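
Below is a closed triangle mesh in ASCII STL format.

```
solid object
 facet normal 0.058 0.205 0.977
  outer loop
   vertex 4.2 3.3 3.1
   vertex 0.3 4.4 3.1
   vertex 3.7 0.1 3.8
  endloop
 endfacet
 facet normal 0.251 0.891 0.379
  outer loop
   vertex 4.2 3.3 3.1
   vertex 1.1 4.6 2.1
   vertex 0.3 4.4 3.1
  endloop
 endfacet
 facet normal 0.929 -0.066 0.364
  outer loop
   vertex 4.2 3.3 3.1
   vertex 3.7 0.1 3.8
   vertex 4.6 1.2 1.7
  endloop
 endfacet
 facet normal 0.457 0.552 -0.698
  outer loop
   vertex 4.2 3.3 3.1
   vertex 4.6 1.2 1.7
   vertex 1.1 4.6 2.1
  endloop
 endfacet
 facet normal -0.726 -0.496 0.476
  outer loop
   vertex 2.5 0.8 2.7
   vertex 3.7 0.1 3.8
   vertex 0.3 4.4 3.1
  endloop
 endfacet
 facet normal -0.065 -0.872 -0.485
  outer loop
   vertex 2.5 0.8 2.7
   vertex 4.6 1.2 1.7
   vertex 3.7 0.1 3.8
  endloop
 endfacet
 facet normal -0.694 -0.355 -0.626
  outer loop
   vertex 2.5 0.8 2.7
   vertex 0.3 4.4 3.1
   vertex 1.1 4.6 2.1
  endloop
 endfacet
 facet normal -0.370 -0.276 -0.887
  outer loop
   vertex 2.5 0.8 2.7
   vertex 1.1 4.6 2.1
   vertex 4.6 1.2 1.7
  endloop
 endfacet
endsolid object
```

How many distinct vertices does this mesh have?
6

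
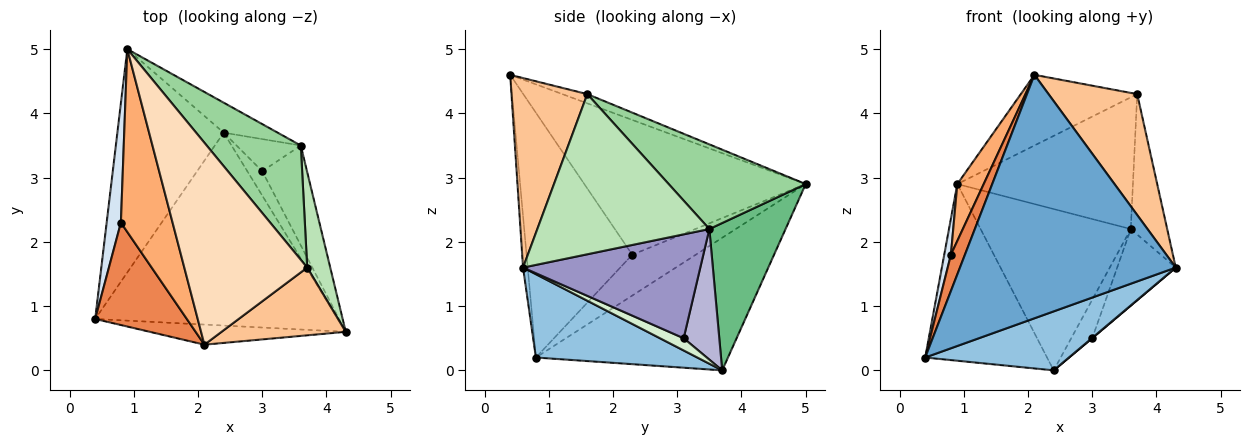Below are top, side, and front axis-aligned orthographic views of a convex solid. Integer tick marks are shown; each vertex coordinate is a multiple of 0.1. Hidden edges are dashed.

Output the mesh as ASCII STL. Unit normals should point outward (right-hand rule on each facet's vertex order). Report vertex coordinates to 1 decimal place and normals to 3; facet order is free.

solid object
 facet normal -0.022 -0.996 -0.082
  outer loop
   vertex 2.1 0.4 4.6
   vertex 0.4 0.8 0.2
   vertex 4.3 0.6 1.6
  endloop
 endfacet
 facet normal 0.312 -0.278 -0.909
  outer loop
   vertex 2.4 3.7 0.0
   vertex 4.3 0.6 1.6
   vertex 0.4 0.8 0.2
  endloop
 endfacet
 facet normal -0.699 0.444 -0.561
  outer loop
   vertex 2.4 3.7 0.0
   vertex 0.4 0.8 0.2
   vertex 0.9 5.0 2.9
  endloop
 endfacet
 facet normal -0.940 -0.099 0.327
  outer loop
   vertex 0.8 2.3 1.8
   vertex 0.9 5.0 2.9
   vertex 0.4 0.8 0.2
  endloop
 endfacet
 facet normal -0.929 -0.123 0.348
  outer loop
   vertex 0.8 2.3 1.8
   vertex 0.4 0.8 0.2
   vertex 2.1 0.4 4.6
  endloop
 endfacet
 facet normal -0.928 -0.111 0.356
  outer loop
   vertex 0.8 2.3 1.8
   vertex 2.1 0.4 4.6
   vertex 0.9 5.0 2.9
  endloop
 endfacet
 facet normal 0.598 -0.699 0.392
  outer loop
   vertex 3.7 1.6 4.3
   vertex 2.1 0.4 4.6
   vertex 4.3 0.6 1.6
  endloop
 endfacet
 facet normal -0.071 0.330 0.942
  outer loop
   vertex 3.7 1.6 4.3
   vertex 0.9 5.0 2.9
   vertex 2.1 0.4 4.6
  endloop
 endfacet
 facet normal 0.446 0.880 -0.163
  outer loop
   vertex 3.6 3.5 2.2
   vertex 2.4 3.7 0.0
   vertex 0.9 5.0 2.9
  endloop
 endfacet
 facet normal 0.508 0.651 0.565
  outer loop
   vertex 3.6 3.5 2.2
   vertex 0.9 5.0 2.9
   vertex 3.7 1.6 4.3
  endloop
 endfacet
 facet normal 0.969 0.205 0.139
  outer loop
   vertex 3.6 3.5 2.2
   vertex 3.7 1.6 4.3
   vertex 4.3 0.6 1.6
  endloop
 endfacet
 facet normal 0.634 -0.011 -0.773
  outer loop
   vertex 3.0 3.1 0.5
   vertex 4.3 0.6 1.6
   vertex 2.4 3.7 0.0
  endloop
 endfacet
 facet normal 0.879 0.290 -0.379
  outer loop
   vertex 3.0 3.1 0.5
   vertex 3.6 3.5 2.2
   vertex 4.3 0.6 1.6
  endloop
 endfacet
 facet normal 0.793 0.468 -0.390
  outer loop
   vertex 3.0 3.1 0.5
   vertex 2.4 3.7 0.0
   vertex 3.6 3.5 2.2
  endloop
 endfacet
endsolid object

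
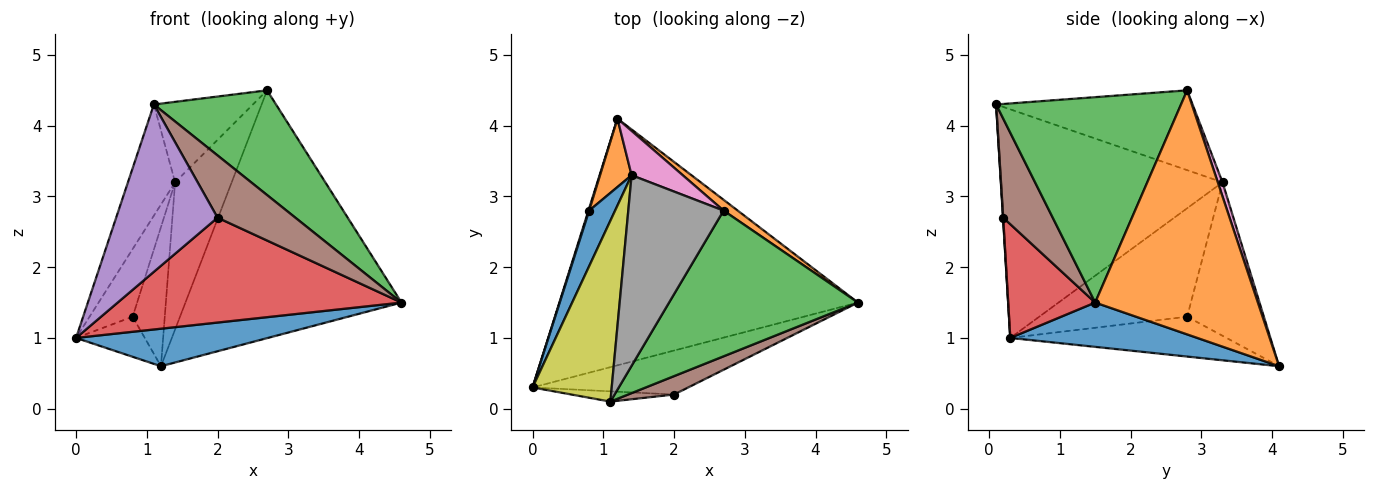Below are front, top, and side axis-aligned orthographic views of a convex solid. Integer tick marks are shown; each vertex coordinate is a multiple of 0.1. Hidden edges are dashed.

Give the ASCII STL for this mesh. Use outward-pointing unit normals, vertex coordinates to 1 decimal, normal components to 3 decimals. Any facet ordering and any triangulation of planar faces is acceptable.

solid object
 facet normal 0.145 -0.149 -0.978
  outer loop
   vertex 1.2 4.1 0.6
   vertex 4.6 1.5 1.5
   vertex 0.0 0.3 1.0
  endloop
 endfacet
 facet normal 0.601 0.798 0.035
  outer loop
   vertex 2.7 2.8 4.5
   vertex 4.6 1.5 1.5
   vertex 1.2 4.1 0.6
  endloop
 endfacet
 facet normal 0.662 -0.437 0.609
  outer loop
   vertex 1.1 0.1 4.3
   vertex 4.6 1.5 1.5
   vertex 2.7 2.8 4.5
  endloop
 endfacet
 facet normal 0.272 -0.887 -0.372
  outer loop
   vertex 2.0 0.2 2.7
   vertex 0.0 0.3 1.0
   vertex 4.6 1.5 1.5
  endloop
 endfacet
 facet normal 0.002 -0.998 -0.061
  outer loop
   vertex 2.0 0.2 2.7
   vertex 1.1 0.1 4.3
   vertex 0.0 0.3 1.0
  endloop
 endfacet
 facet normal 0.521 -0.819 0.242
  outer loop
   vertex 2.0 0.2 2.7
   vertex 4.6 1.5 1.5
   vertex 1.1 0.1 4.3
  endloop
 endfacet
 facet normal 0.080 0.954 0.288
  outer loop
   vertex 1.4 3.3 3.2
   vertex 2.7 2.8 4.5
   vertex 1.2 4.1 0.6
  endloop
 endfacet
 facet normal -0.611 0.308 0.729
  outer loop
   vertex 1.4 3.3 3.2
   vertex 1.1 0.1 4.3
   vertex 2.7 2.8 4.5
  endloop
 endfacet
 facet normal -0.926 0.197 0.321
  outer loop
   vertex 1.4 3.3 3.2
   vertex 0.0 0.3 1.0
   vertex 1.1 0.1 4.3
  endloop
 endfacet
 facet normal -0.953 0.303 0.018
  outer loop
   vertex 0.8 2.8 1.3
   vertex 1.2 4.1 0.6
   vertex 0.0 0.3 1.0
  endloop
 endfacet
 facet normal -0.936 0.273 0.224
  outer loop
   vertex 0.8 2.8 1.3
   vertex 0.0 0.3 1.0
   vertex 1.4 3.3 3.2
  endloop
 endfacet
 facet normal -0.906 0.379 0.186
  outer loop
   vertex 0.8 2.8 1.3
   vertex 1.4 3.3 3.2
   vertex 1.2 4.1 0.6
  endloop
 endfacet
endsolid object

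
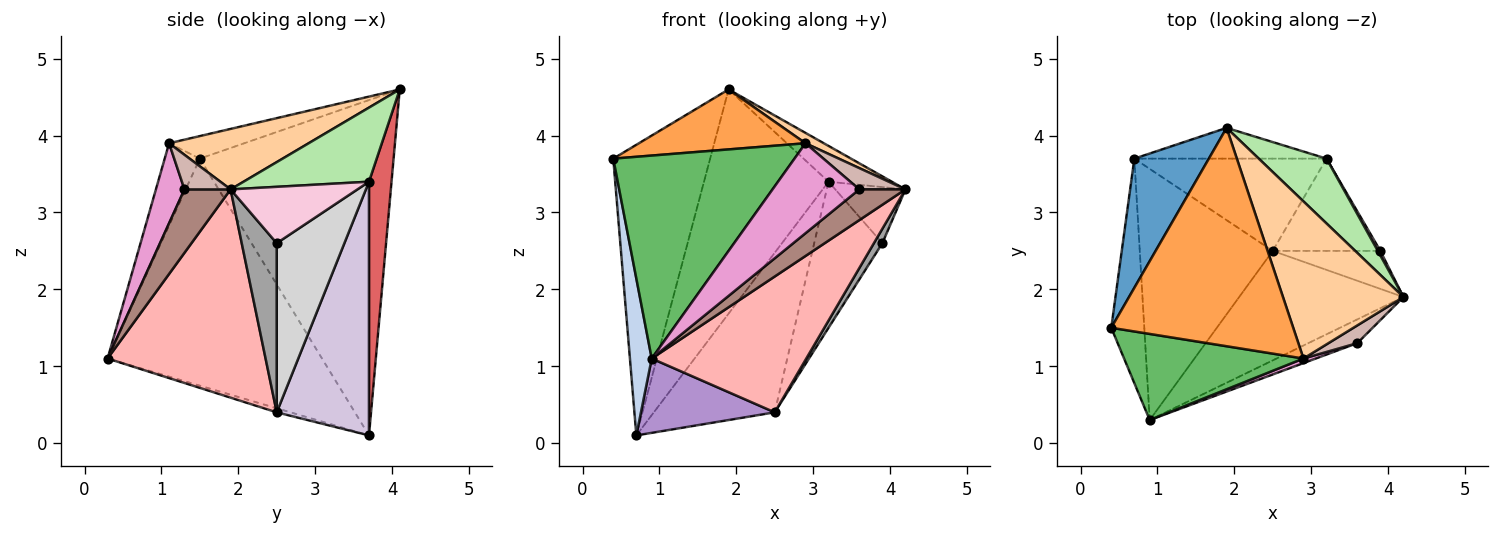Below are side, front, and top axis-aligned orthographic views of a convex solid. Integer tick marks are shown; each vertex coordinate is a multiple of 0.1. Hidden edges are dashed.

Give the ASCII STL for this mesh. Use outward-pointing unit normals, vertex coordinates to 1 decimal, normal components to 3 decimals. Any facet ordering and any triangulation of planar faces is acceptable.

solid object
 facet normal -0.877 0.439 0.195
  outer loop
   vertex 0.7 3.7 0.1
   vertex 0.4 1.5 3.7
   vertex 1.9 4.1 4.6
  endloop
 endfacet
 facet normal -0.985 -0.100 -0.143
  outer loop
   vertex 0.9 0.3 1.1
   vertex 0.4 1.5 3.7
   vertex 0.7 3.7 0.1
  endloop
 endfacet
 facet normal -0.119 -0.263 0.957
  outer loop
   vertex 2.9 1.1 3.9
   vertex 1.9 4.1 4.6
   vertex 0.4 1.5 3.7
  endloop
 endfacet
 facet normal 0.448 -0.059 0.892
  outer loop
   vertex 2.9 1.1 3.9
   vertex 4.2 1.9 3.3
   vertex 1.9 4.1 4.6
  endloop
 endfacet
 facet normal -0.176 -0.906 0.384
  outer loop
   vertex 2.9 1.1 3.9
   vertex 0.4 1.5 3.7
   vertex 0.9 0.3 1.1
  endloop
 endfacet
 facet normal 0.691 0.349 0.633
  outer loop
   vertex 3.2 3.7 3.4
   vertex 1.9 4.1 4.6
   vertex 4.2 1.9 3.3
  endloop
 endfacet
 facet normal 0.177 0.975 -0.134
  outer loop
   vertex 3.2 3.7 3.4
   vertex 0.7 3.7 0.1
   vertex 1.9 4.1 4.6
  endloop
 endfacet
 facet normal 0.623 -0.609 -0.491
  outer loop
   vertex 2.5 2.5 0.4
   vertex 4.2 1.9 3.3
   vertex 0.9 0.3 1.1
  endloop
 endfacet
 facet normal -0.029 -0.284 -0.958
  outer loop
   vertex 2.5 2.5 0.4
   vertex 0.9 0.3 1.1
   vertex 0.7 3.7 0.1
  endloop
 endfacet
 facet normal 0.551 0.722 -0.418
  outer loop
   vertex 2.5 2.5 0.4
   vertex 0.7 3.7 0.1
   vertex 3.2 3.7 3.4
  endloop
 endfacet
 facet normal 0.621 -0.621 -0.479
  outer loop
   vertex 3.6 1.3 3.3
   vertex 0.9 0.3 1.1
   vertex 4.2 1.9 3.3
  endloop
 endfacet
 facet normal 0.609 -0.609 0.508
  outer loop
   vertex 3.6 1.3 3.3
   vertex 4.2 1.9 3.3
   vertex 2.9 1.1 3.9
  endloop
 endfacet
 facet normal 0.312 -0.949 0.048
  outer loop
   vertex 3.6 1.3 3.3
   vertex 2.9 1.1 3.9
   vertex 0.9 0.3 1.1
  endloop
 endfacet
 facet normal 0.874 0.484 0.040
  outer loop
   vertex 3.9 2.5 2.6
   vertex 3.2 3.7 3.4
   vertex 4.2 1.9 3.3
  endloop
 endfacet
 facet normal 0.827 -0.200 -0.526
  outer loop
   vertex 3.9 2.5 2.6
   vertex 4.2 1.9 3.3
   vertex 2.5 2.5 0.4
  endloop
 endfacet
 facet normal 0.643 0.648 -0.409
  outer loop
   vertex 3.9 2.5 2.6
   vertex 2.5 2.5 0.4
   vertex 3.2 3.7 3.4
  endloop
 endfacet
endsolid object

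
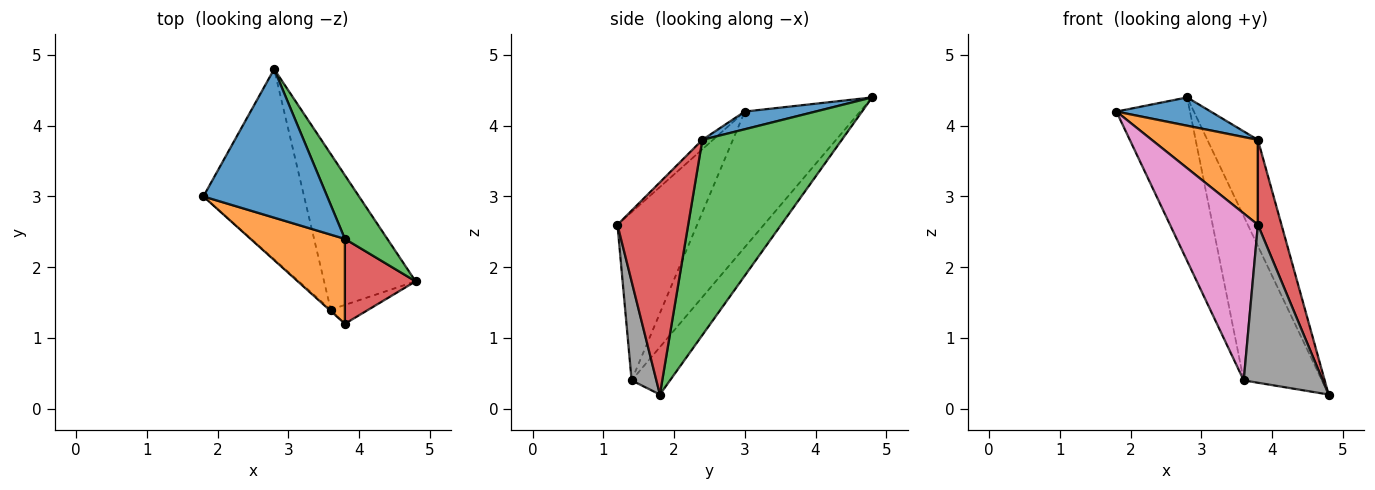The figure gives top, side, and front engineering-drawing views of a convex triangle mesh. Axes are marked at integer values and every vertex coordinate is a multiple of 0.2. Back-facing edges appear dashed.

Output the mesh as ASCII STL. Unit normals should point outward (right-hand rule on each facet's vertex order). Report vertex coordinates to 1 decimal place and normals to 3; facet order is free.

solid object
 facet normal 0.139 -0.185 0.973
  outer loop
   vertex 3.8 2.4 3.8
   vertex 2.8 4.8 4.4
   vertex 1.8 3.0 4.2
  endloop
 endfacet
 facet normal -0.071 -0.705 0.705
  outer loop
   vertex 3.8 2.4 3.8
   vertex 1.8 3.0 4.2
   vertex 3.8 1.2 2.6
  endloop
 endfacet
 facet normal 0.921 0.334 0.200
  outer loop
   vertex 3.8 2.4 3.8
   vertex 4.8 1.8 0.2
   vertex 2.8 4.8 4.4
  endloop
 endfacet
 facet normal 0.905 -0.302 0.302
  outer loop
   vertex 3.8 2.4 3.8
   vertex 3.8 1.2 2.6
   vertex 4.8 1.8 0.2
  endloop
 endfacet
 facet normal -0.715 0.456 -0.530
  outer loop
   vertex 3.6 1.4 0.4
   vertex 1.8 3.0 4.2
   vertex 2.8 4.8 4.4
  endloop
 endfacet
 facet normal -0.336 0.683 -0.648
  outer loop
   vertex 3.6 1.4 0.4
   vertex 2.8 4.8 4.4
   vertex 4.8 1.8 0.2
  endloop
 endfacet
 facet normal -0.672 -0.741 -0.006
  outer loop
   vertex 3.6 1.4 0.4
   vertex 3.8 1.2 2.6
   vertex 1.8 3.0 4.2
  endloop
 endfacet
 facet normal 0.297 -0.948 -0.113
  outer loop
   vertex 3.6 1.4 0.4
   vertex 4.8 1.8 0.2
   vertex 3.8 1.2 2.6
  endloop
 endfacet
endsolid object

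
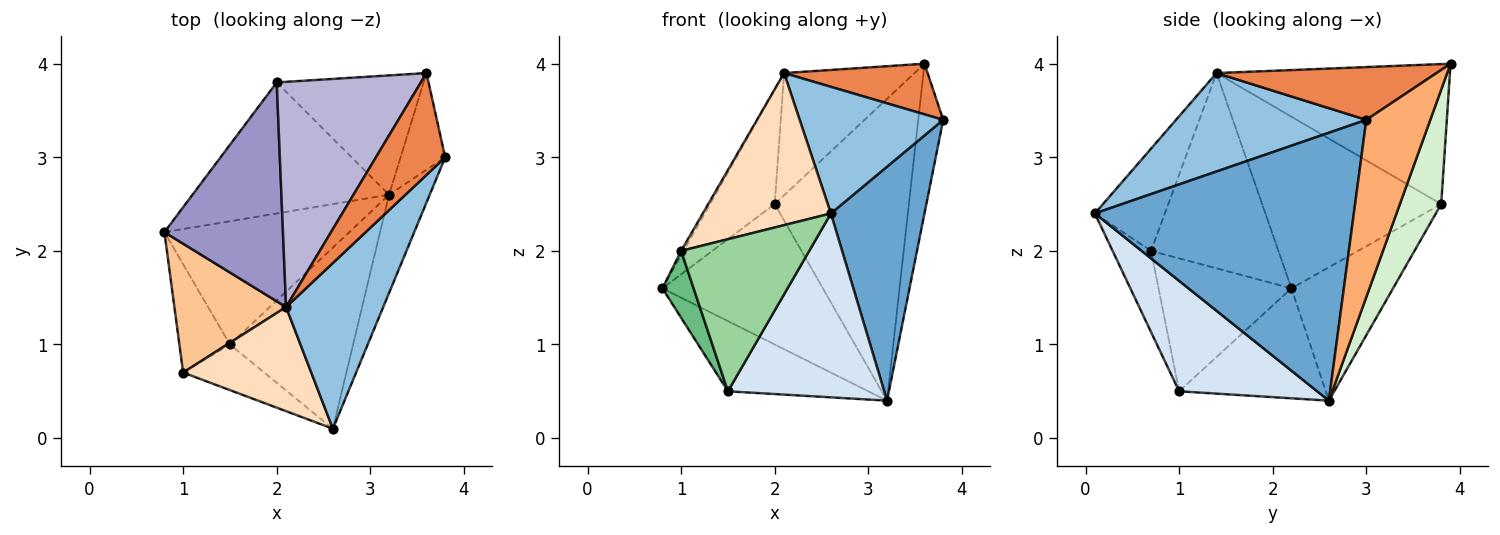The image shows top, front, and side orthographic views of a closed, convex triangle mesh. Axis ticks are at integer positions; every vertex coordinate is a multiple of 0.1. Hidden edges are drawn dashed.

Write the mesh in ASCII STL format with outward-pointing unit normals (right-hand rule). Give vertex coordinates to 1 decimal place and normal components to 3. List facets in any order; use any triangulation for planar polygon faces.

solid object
 facet normal 0.931 -0.337 -0.141
  outer loop
   vertex 3.2 2.6 0.4
   vertex 3.8 3.0 3.4
   vertex 2.6 0.1 2.4
  endloop
 endfacet
 facet normal 0.627 -0.473 0.619
  outer loop
   vertex 2.1 1.4 3.9
   vertex 2.6 0.1 2.4
   vertex 3.8 3.0 3.4
  endloop
 endfacet
 facet normal -0.459 0.440 -0.772
  outer loop
   vertex 1.5 1.0 0.5
   vertex 0.8 2.2 1.6
   vertex 3.2 2.6 0.4
  endloop
 endfacet
 facet normal 0.533 -0.603 -0.594
  outer loop
   vertex 1.5 1.0 0.5
   vertex 3.2 2.6 0.4
   vertex 2.6 0.1 2.4
  endloop
 endfacet
 facet normal 0.564 -0.368 0.740
  outer loop
   vertex 3.6 3.9 4.0
   vertex 2.1 1.4 3.9
   vertex 3.8 3.0 3.4
  endloop
 endfacet
 facet normal 0.907 0.354 -0.229
  outer loop
   vertex 3.6 3.9 4.0
   vertex 3.8 3.0 3.4
   vertex 3.2 2.6 0.4
  endloop
 endfacet
 facet normal -0.868 0.017 0.496
  outer loop
   vertex 1.0 0.7 2.0
   vertex 2.1 1.4 3.9
   vertex 0.8 2.2 1.6
  endloop
 endfacet
 facet normal -0.411 -0.752 0.515
  outer loop
   vertex 1.0 0.7 2.0
   vertex 2.6 0.1 2.4
   vertex 2.1 1.4 3.9
  endloop
 endfacet
 facet normal -0.913 -0.214 -0.347
  outer loop
   vertex 1.0 0.7 2.0
   vertex 0.8 2.2 1.6
   vertex 1.5 1.0 0.5
  endloop
 endfacet
 facet normal -0.276 -0.921 -0.276
  outer loop
   vertex 1.0 0.7 2.0
   vertex 1.5 1.0 0.5
   vertex 2.6 0.1 2.4
  endloop
 endfacet
 facet normal -0.420 0.663 -0.619
  outer loop
   vertex 2.0 3.8 2.5
   vertex 3.2 2.6 0.4
   vertex 0.8 2.2 1.6
  endloop
 endfacet
 facet normal 0.275 0.894 -0.353
  outer loop
   vertex 2.0 3.8 2.5
   vertex 3.6 3.9 4.0
   vertex 3.2 2.6 0.4
  endloop
 endfacet
 facet normal -0.789 0.285 0.545
  outer loop
   vertex 2.0 3.8 2.5
   vertex 0.8 2.2 1.6
   vertex 2.1 1.4 3.9
  endloop
 endfacet
 facet normal -0.649 0.363 0.668
  outer loop
   vertex 2.0 3.8 2.5
   vertex 2.1 1.4 3.9
   vertex 3.6 3.9 4.0
  endloop
 endfacet
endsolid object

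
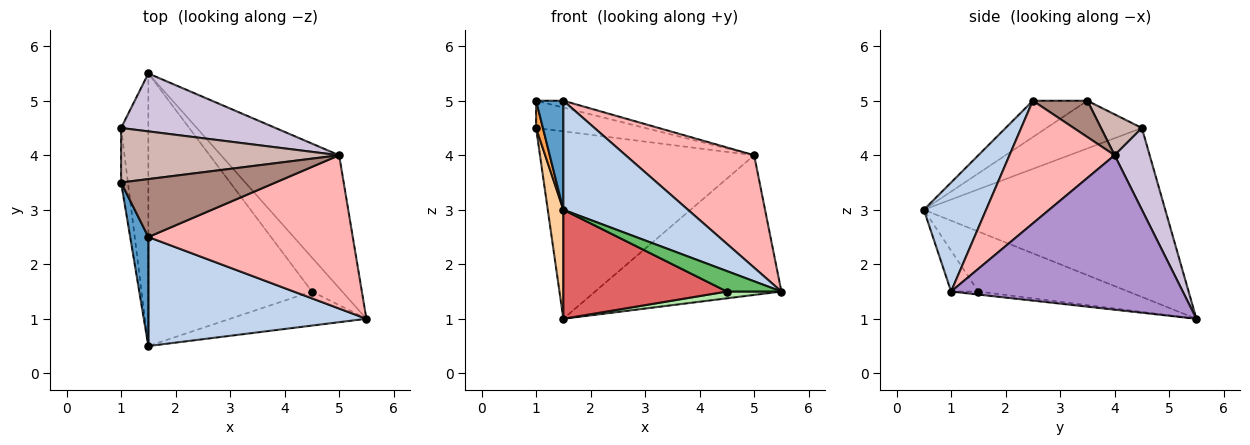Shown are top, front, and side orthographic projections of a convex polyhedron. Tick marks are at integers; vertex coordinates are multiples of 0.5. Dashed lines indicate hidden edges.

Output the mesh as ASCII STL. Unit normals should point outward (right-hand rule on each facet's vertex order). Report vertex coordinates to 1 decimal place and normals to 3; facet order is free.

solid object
 facet normal -0.816 -0.408 0.408
  outer loop
   vertex 1.5 2.5 5.0
   vertex 1.0 3.5 5.0
   vertex 1.5 0.5 3.0
  endloop
 endfacet
 facet normal 0.333 -0.667 0.667
  outer loop
   vertex 1.5 2.5 5.0
   vertex 1.5 0.5 3.0
   vertex 5.5 1.0 1.5
  endloop
 endfacet
 facet normal -0.987 -0.071 -0.141
  outer loop
   vertex 1.0 4.5 4.5
   vertex 1.5 0.5 3.0
   vertex 1.0 3.5 5.0
  endloop
 endfacet
 facet normal -0.985 -0.064 -0.159
  outer loop
   vertex 1.0 4.5 4.5
   vertex 1.5 5.5 1.0
   vertex 1.5 0.5 3.0
  endloop
 endfacet
 facet normal -0.249 -0.498 -0.830
  outer loop
   vertex 4.5 1.5 1.5
   vertex 5.5 1.0 1.5
   vertex 1.5 0.5 3.0
  endloop
 endfacet
 facet normal -0.098 -0.195 -0.976
  outer loop
   vertex 4.5 1.5 1.5
   vertex 1.5 5.5 1.0
   vertex 5.5 1.0 1.5
  endloop
 endfacet
 facet normal -0.322 -0.352 -0.879
  outer loop
   vertex 4.5 1.5 1.5
   vertex 1.5 0.5 3.0
   vertex 1.5 5.5 1.0
  endloop
 endfacet
 facet normal 0.436 -0.532 0.726
  outer loop
   vertex 5.0 4.0 4.0
   vertex 1.5 2.5 5.0
   vertex 5.5 1.0 1.5
  endloop
 endfacet
 facet normal 0.669 0.538 -0.512
  outer loop
   vertex 5.0 4.0 4.0
   vertex 5.5 1.0 1.5
   vertex 1.5 5.5 1.0
  endloop
 endfacet
 facet normal 0.154 0.944 0.292
  outer loop
   vertex 5.0 4.0 4.0
   vertex 1.5 5.5 1.0
   vertex 1.0 4.5 4.5
  endloop
 endfacet
 facet normal 0.228 0.114 0.967
  outer loop
   vertex 5.0 4.0 4.0
   vertex 1.0 3.5 5.0
   vertex 1.5 2.5 5.0
  endloop
 endfacet
 facet normal 0.165 0.441 0.882
  outer loop
   vertex 5.0 4.0 4.0
   vertex 1.0 4.5 4.5
   vertex 1.0 3.5 5.0
  endloop
 endfacet
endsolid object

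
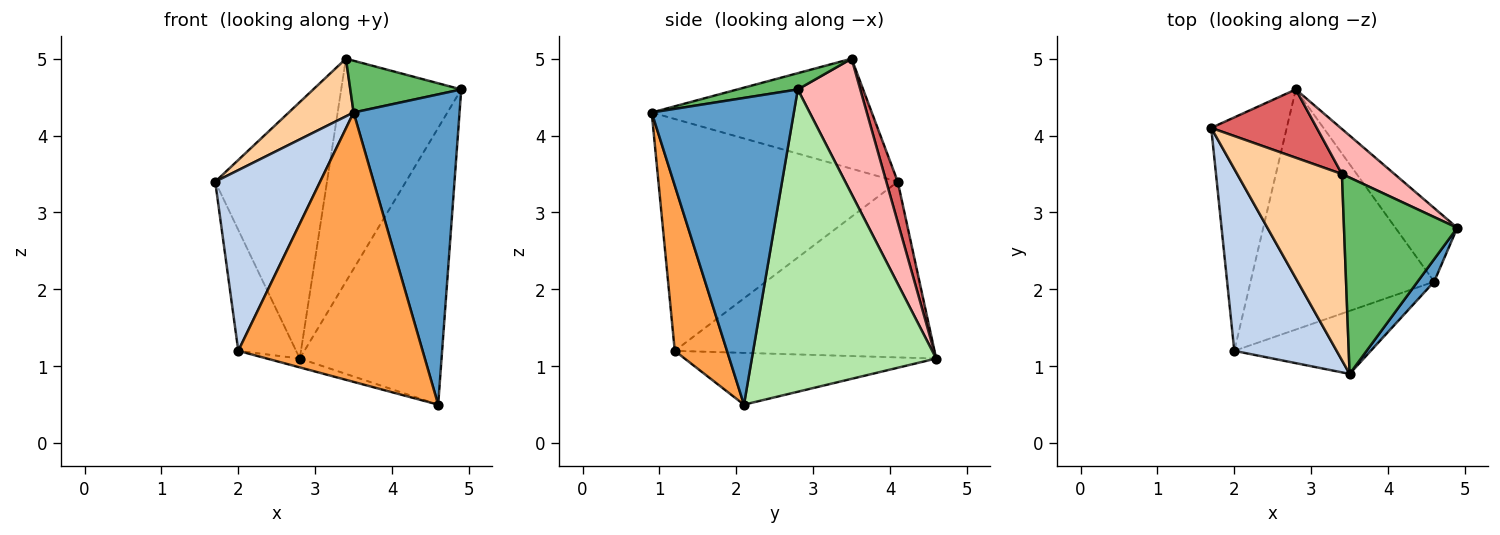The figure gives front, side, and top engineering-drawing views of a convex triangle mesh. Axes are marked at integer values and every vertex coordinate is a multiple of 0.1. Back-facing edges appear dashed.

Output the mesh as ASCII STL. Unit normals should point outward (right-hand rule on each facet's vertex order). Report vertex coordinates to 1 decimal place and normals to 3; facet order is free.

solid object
 facet normal 0.801 -0.597 0.043
  outer loop
   vertex 4.6 2.1 0.5
   vertex 4.9 2.8 4.6
   vertex 3.5 0.9 4.3
  endloop
 endfacet
 facet normal -0.849 -0.372 0.375
  outer loop
   vertex 2.0 1.2 1.2
   vertex 3.5 0.9 4.3
   vertex 1.7 4.1 3.4
  endloop
 endfacet
 facet normal 0.266 -0.939 -0.219
  outer loop
   vertex 2.0 1.2 1.2
   vertex 4.6 2.1 0.5
   vertex 3.5 0.9 4.3
  endloop
 endfacet
 facet normal -0.708 -0.209 0.674
  outer loop
   vertex 3.4 3.5 5.0
   vertex 1.7 4.1 3.4
   vertex 3.5 0.9 4.3
  endloop
 endfacet
 facet normal 0.138 -0.253 0.958
  outer loop
   vertex 3.4 3.5 5.0
   vertex 3.5 0.9 4.3
   vertex 4.9 2.8 4.6
  endloop
 endfacet
 facet normal 0.782 0.602 -0.160
  outer loop
   vertex 2.8 4.6 1.1
   vertex 4.9 2.8 4.6
   vertex 4.6 2.1 0.5
  endloop
 endfacet
 facet normal 0.098 0.962 0.256
  outer loop
   vertex 2.8 4.6 1.1
   vertex 1.7 4.1 3.4
   vertex 3.4 3.5 5.0
  endloop
 endfacet
 facet normal 0.454 0.873 0.176
  outer loop
   vertex 2.8 4.6 1.1
   vertex 3.4 3.5 5.0
   vertex 4.9 2.8 4.6
  endloop
 endfacet
 facet normal -0.900 0.200 -0.387
  outer loop
   vertex 2.8 4.6 1.1
   vertex 2.0 1.2 1.2
   vertex 1.7 4.1 3.4
  endloop
 endfacet
 facet normal -0.271 0.036 -0.962
  outer loop
   vertex 2.8 4.6 1.1
   vertex 4.6 2.1 0.5
   vertex 2.0 1.2 1.2
  endloop
 endfacet
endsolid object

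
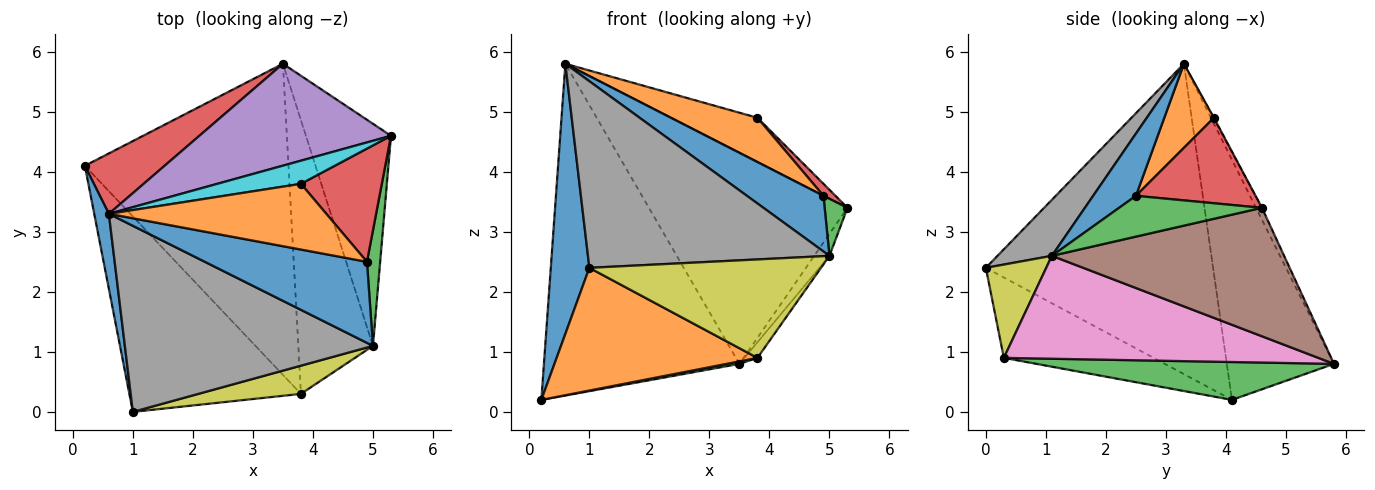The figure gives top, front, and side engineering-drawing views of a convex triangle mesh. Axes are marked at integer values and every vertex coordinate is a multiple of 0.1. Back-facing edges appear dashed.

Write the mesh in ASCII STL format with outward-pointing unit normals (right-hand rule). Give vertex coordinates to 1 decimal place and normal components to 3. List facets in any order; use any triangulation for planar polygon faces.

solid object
 facet normal -0.985 -0.167 0.046
  outer loop
   vertex 0.6 3.3 5.8
   vertex 0.2 4.1 0.2
   vertex 1.0 0.0 2.4
  endloop
 endfacet
 facet normal -0.369 -0.494 -0.787
  outer loop
   vertex 3.8 0.3 0.9
   vertex 1.0 0.0 2.4
   vertex 0.2 4.1 0.2
  endloop
 endfacet
 facet normal 0.183 -0.008 -0.983
  outer loop
   vertex 3.5 5.8 0.8
   vertex 3.8 0.3 0.9
   vertex 0.2 4.1 0.2
  endloop
 endfacet
 facet normal -0.475 0.866 0.158
  outer loop
   vertex 3.5 5.8 0.8
   vertex 0.2 4.1 0.2
   vertex 0.6 3.3 5.8
  endloop
 endfacet
 facet normal -0.027 0.900 0.434
  outer loop
   vertex 3.5 5.8 0.8
   vertex 0.6 3.3 5.8
   vertex 5.3 4.6 3.4
  endloop
 endfacet
 facet normal 0.833 0.055 -0.551
  outer loop
   vertex 5.0 1.1 2.6
   vertex 3.5 5.8 0.8
   vertex 5.3 4.6 3.4
  endloop
 endfacet
 facet normal 0.809 0.033 -0.587
  outer loop
   vertex 5.0 1.1 2.6
   vertex 3.8 0.3 0.9
   vertex 3.5 5.8 0.8
  endloop
 endfacet
 facet normal 0.157 -0.699 0.697
  outer loop
   vertex 5.0 1.1 2.6
   vertex 0.6 3.3 5.8
   vertex 1.0 0.0 2.4
  endloop
 endfacet
 facet normal 0.243 -0.932 0.267
  outer loop
   vertex 5.0 1.1 2.6
   vertex 1.0 0.0 2.4
   vertex 3.8 0.3 0.9
  endloop
 endfacet
 facet normal -0.008 0.886 0.465
  outer loop
   vertex 3.8 3.8 4.9
   vertex 5.3 4.6 3.4
   vertex 0.6 3.3 5.8
  endloop
 endfacet
 facet normal 0.302 -0.540 0.786
  outer loop
   vertex 4.9 2.5 3.6
   vertex 0.6 3.3 5.8
   vertex 5.0 1.1 2.6
  endloop
 endfacet
 facet normal 0.305 -0.532 0.790
  outer loop
   vertex 4.9 2.5 3.6
   vertex 3.8 3.8 4.9
   vertex 0.6 3.3 5.8
  endloop
 endfacet
 facet normal 0.941 -0.150 0.304
  outer loop
   vertex 4.9 2.5 3.6
   vertex 5.0 1.1 2.6
   vertex 5.3 4.6 3.4
  endloop
 endfacet
 facet normal 0.724 -0.073 0.686
  outer loop
   vertex 4.9 2.5 3.6
   vertex 5.3 4.6 3.4
   vertex 3.8 3.8 4.9
  endloop
 endfacet
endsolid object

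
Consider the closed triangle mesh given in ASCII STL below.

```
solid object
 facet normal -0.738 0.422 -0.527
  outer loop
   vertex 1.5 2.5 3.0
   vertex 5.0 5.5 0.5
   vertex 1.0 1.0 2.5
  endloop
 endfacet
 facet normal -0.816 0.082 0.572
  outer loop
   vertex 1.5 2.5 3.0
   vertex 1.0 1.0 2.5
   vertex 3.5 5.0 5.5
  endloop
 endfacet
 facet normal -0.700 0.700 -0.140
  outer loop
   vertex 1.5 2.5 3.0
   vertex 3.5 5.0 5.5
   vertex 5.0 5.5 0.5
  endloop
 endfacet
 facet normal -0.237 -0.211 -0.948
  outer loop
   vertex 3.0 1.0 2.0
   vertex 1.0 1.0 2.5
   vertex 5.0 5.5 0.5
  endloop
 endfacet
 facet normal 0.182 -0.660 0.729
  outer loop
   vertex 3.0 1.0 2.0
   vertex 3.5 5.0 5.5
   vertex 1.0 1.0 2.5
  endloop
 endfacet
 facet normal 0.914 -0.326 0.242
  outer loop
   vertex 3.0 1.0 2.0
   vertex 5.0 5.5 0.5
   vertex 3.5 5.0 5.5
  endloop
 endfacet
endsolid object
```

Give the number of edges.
9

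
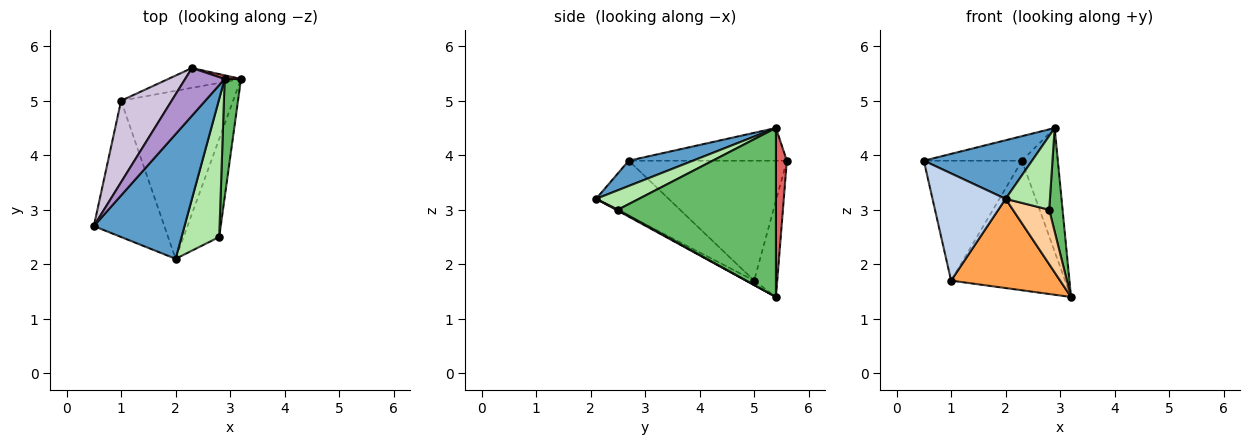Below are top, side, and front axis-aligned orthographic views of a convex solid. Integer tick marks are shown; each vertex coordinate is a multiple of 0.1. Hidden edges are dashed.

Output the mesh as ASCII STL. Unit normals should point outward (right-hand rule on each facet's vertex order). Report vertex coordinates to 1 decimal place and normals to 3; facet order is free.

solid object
 facet normal 0.245 -0.412 0.878
  outer loop
   vertex 2.9 5.4 4.5
   vertex 0.5 2.7 3.9
   vertex 2.0 2.1 3.2
  endloop
 endfacet
 facet normal -0.523 -0.527 -0.670
  outer loop
   vertex 1.0 5.0 1.7
   vertex 2.0 2.1 3.2
   vertex 0.5 2.7 3.9
  endloop
 endfacet
 facet normal -0.035 -0.469 -0.883
  outer loop
   vertex 1.0 5.0 1.7
   vertex 3.2 5.4 1.4
   vertex 2.0 2.1 3.2
  endloop
 endfacet
 facet normal 0.024 -0.485 -0.874
  outer loop
   vertex 2.8 2.5 3.0
   vertex 2.0 2.1 3.2
   vertex 3.2 5.4 1.4
  endloop
 endfacet
 facet normal 0.992 -0.084 0.096
  outer loop
   vertex 2.8 2.5 3.0
   vertex 3.2 5.4 1.4
   vertex 2.9 5.4 4.5
  endloop
 endfacet
 facet normal 0.415 -0.429 0.802
  outer loop
   vertex 2.8 2.5 3.0
   vertex 2.9 5.4 4.5
   vertex 2.0 2.1 3.2
  endloop
 endfacet
 facet normal 0.291 0.956 0.028
  outer loop
   vertex 2.3 5.6 3.9
   vertex 2.9 5.4 4.5
   vertex 3.2 5.4 1.4
  endloop
 endfacet
 facet normal -0.196 0.969 -0.148
  outer loop
   vertex 2.3 5.6 3.9
   vertex 3.2 5.4 1.4
   vertex 1.0 5.0 1.7
  endloop
 endfacet
 facet normal -0.593 0.368 0.716
  outer loop
   vertex 2.3 5.6 3.9
   vertex 0.5 2.7 3.9
   vertex 2.9 5.4 4.5
  endloop
 endfacet
 facet normal -0.800 0.496 0.337
  outer loop
   vertex 2.3 5.6 3.9
   vertex 1.0 5.0 1.7
   vertex 0.5 2.7 3.9
  endloop
 endfacet
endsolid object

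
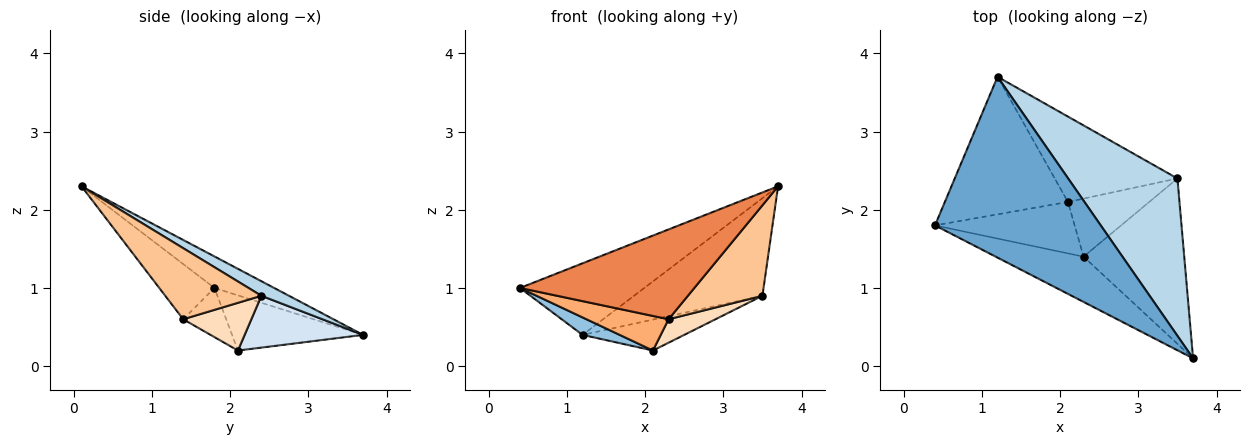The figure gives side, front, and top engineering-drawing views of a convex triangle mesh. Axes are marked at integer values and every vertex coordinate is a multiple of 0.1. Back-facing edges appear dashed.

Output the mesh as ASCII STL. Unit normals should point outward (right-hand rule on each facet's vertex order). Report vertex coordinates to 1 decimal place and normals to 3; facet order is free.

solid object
 facet normal -0.174 0.362 0.916
  outer loop
   vertex 1.2 3.7 0.4
   vertex 0.4 1.8 1.0
   vertex 3.7 0.1 2.3
  endloop
 endfacet
 facet normal -0.406 -0.115 -0.906
  outer loop
   vertex 2.1 2.1 0.2
   vertex 0.4 1.8 1.0
   vertex 1.2 3.7 0.4
  endloop
 endfacet
 facet normal 0.112 0.524 0.844
  outer loop
   vertex 3.5 2.4 0.9
   vertex 1.2 3.7 0.4
   vertex 3.7 0.1 2.3
  endloop
 endfacet
 facet normal 0.369 0.317 -0.874
  outer loop
   vertex 3.5 2.4 0.9
   vertex 2.1 2.1 0.2
   vertex 1.2 3.7 0.4
  endloop
 endfacet
 facet normal -0.272 -0.859 -0.433
  outer loop
   vertex 2.3 1.4 0.6
   vertex 3.7 0.1 2.3
   vertex 0.4 1.8 1.0
  endloop
 endfacet
 facet normal -0.280 -0.535 -0.797
  outer loop
   vertex 2.3 1.4 0.6
   vertex 0.4 1.8 1.0
   vertex 2.1 2.1 0.2
  endloop
 endfacet
 facet normal 0.527 -0.408 -0.746
  outer loop
   vertex 2.3 1.4 0.6
   vertex 3.5 2.4 0.9
   vertex 3.7 0.1 2.3
  endloop
 endfacet
 facet normal 0.478 -0.329 -0.815
  outer loop
   vertex 2.3 1.4 0.6
   vertex 2.1 2.1 0.2
   vertex 3.5 2.4 0.9
  endloop
 endfacet
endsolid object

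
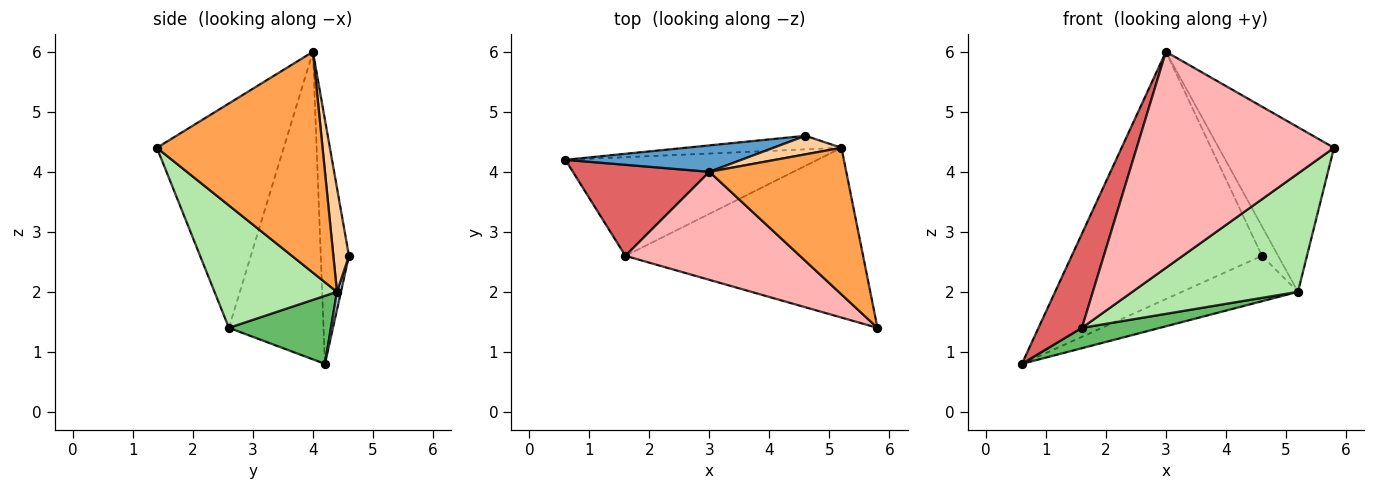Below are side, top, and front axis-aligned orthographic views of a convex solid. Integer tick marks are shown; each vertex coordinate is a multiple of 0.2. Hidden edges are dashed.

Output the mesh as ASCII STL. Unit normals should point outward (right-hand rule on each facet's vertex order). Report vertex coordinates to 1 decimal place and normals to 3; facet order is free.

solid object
 facet normal -0.146 0.984 0.105
  outer loop
   vertex 3.0 4.0 6.0
   vertex 4.6 4.6 2.6
   vertex 0.6 4.2 0.8
  endloop
 endfacet
 facet normal 0.033 0.958 -0.286
  outer loop
   vertex 5.2 4.4 2.0
   vertex 0.6 4.2 0.8
   vertex 4.6 4.6 2.6
  endloop
 endfacet
 facet normal 0.732 0.509 0.453
  outer loop
   vertex 5.2 4.4 2.0
   vertex 3.0 4.0 6.0
   vertex 5.8 1.4 4.4
  endloop
 endfacet
 facet normal 0.632 0.656 0.413
  outer loop
   vertex 5.2 4.4 2.0
   vertex 4.6 4.6 2.6
   vertex 3.0 4.0 6.0
  endloop
 endfacet
 facet normal 0.256 -0.195 -0.947
  outer loop
   vertex 1.6 2.6 1.4
   vertex 0.6 4.2 0.8
   vertex 5.2 4.4 2.0
  endloop
 endfacet
 facet normal 0.389 -0.527 -0.756
  outer loop
   vertex 1.6 2.6 1.4
   vertex 5.2 4.4 2.0
   vertex 5.8 1.4 4.4
  endloop
 endfacet
 facet normal -0.843 -0.387 0.374
  outer loop
   vertex 1.6 2.6 1.4
   vertex 3.0 4.0 6.0
   vertex 0.6 4.2 0.8
  endloop
 endfacet
 facet normal -0.498 -0.775 0.388
  outer loop
   vertex 1.6 2.6 1.4
   vertex 5.8 1.4 4.4
   vertex 3.0 4.0 6.0
  endloop
 endfacet
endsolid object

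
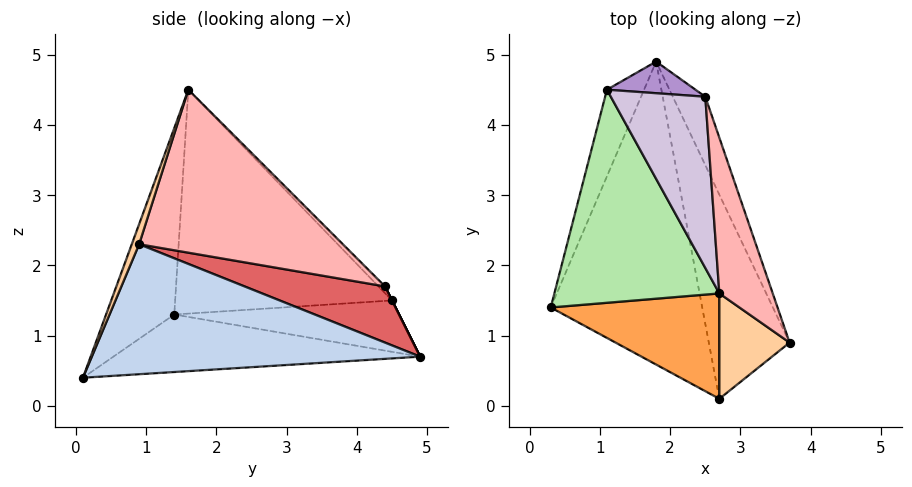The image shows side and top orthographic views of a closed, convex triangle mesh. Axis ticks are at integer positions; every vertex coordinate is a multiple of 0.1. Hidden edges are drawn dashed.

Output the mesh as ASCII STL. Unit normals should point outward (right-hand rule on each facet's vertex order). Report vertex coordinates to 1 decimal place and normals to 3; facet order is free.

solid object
 facet normal -0.355 -0.008 -0.935
  outer loop
   vertex 2.7 0.1 0.4
   vertex 0.3 1.4 1.3
   vertex 1.8 4.9 0.7
  endloop
 endfacet
 facet normal 0.834 0.189 -0.518
  outer loop
   vertex 2.7 0.1 0.4
   vertex 1.8 4.9 0.7
   vertex 3.7 0.9 2.3
  endloop
 endfacet
 facet normal -0.355 -0.878 0.321
  outer loop
   vertex 2.7 0.1 0.4
   vertex 2.7 1.6 4.5
   vertex 0.3 1.4 1.3
  endloop
 endfacet
 facet normal 0.098 -0.935 0.342
  outer loop
   vertex 2.7 0.1 0.4
   vertex 3.7 0.9 2.3
   vertex 2.7 1.6 4.5
  endloop
 endfacet
 facet normal -0.787 0.240 -0.569
  outer loop
   vertex 1.1 4.5 1.5
   vertex 1.8 4.9 0.7
   vertex 0.3 1.4 1.3
  endloop
 endfacet
 facet normal -0.794 0.167 0.585
  outer loop
   vertex 1.1 4.5 1.5
   vertex 0.3 1.4 1.3
   vertex 2.7 1.6 4.5
  endloop
 endfacet
 facet normal 0.847 0.206 -0.490
  outer loop
   vertex 2.5 4.4 1.7
   vertex 3.7 0.9 2.3
   vertex 1.8 4.9 0.7
  endloop
 endfacet
 facet normal 0.889 0.355 0.291
  outer loop
   vertex 2.5 4.4 1.7
   vertex 2.7 1.6 4.5
   vertex 3.7 0.9 2.3
  endloop
 endfacet
 facet normal 0.000 0.894 0.447
  outer loop
   vertex 2.5 4.4 1.7
   vertex 1.8 4.9 0.7
   vertex 1.1 4.5 1.5
  endloop
 endfacet
 facet normal -0.051 0.704 0.708
  outer loop
   vertex 2.5 4.4 1.7
   vertex 1.1 4.5 1.5
   vertex 2.7 1.6 4.5
  endloop
 endfacet
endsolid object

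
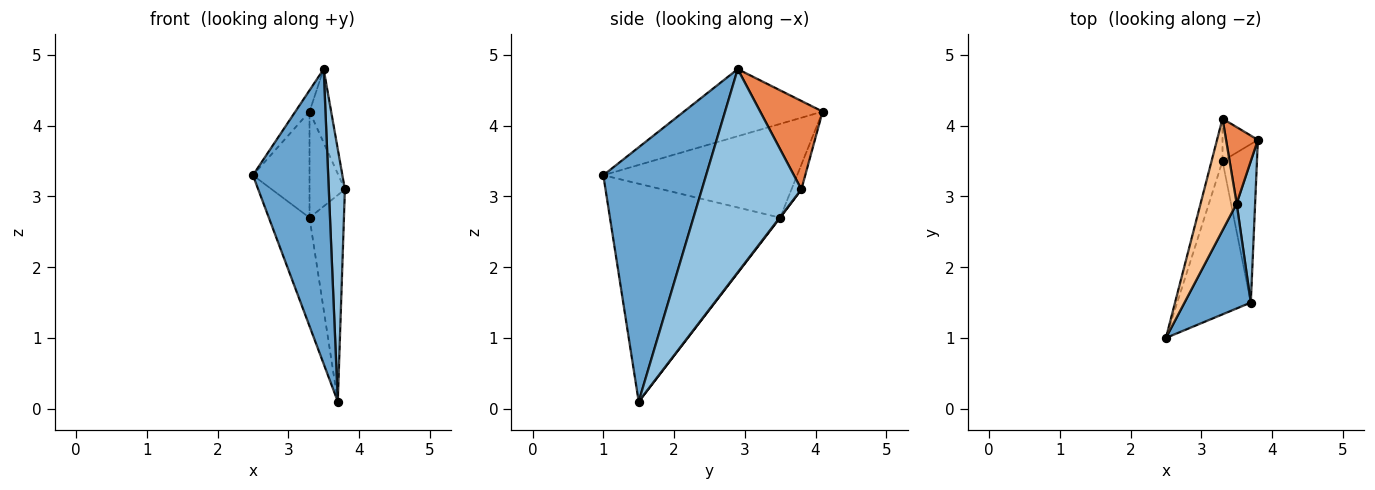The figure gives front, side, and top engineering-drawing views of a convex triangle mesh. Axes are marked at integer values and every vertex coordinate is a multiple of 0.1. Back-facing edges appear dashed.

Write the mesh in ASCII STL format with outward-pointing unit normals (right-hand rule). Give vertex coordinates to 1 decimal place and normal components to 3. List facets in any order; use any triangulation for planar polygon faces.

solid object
 facet normal 0.790 -0.578 0.206
  outer loop
   vertex 3.5 2.9 4.8
   vertex 2.5 1.0 3.3
   vertex 3.7 1.5 0.1
  endloop
 endfacet
 facet normal 0.983 -0.159 0.089
  outer loop
   vertex 3.5 2.9 4.8
   vertex 3.7 1.5 0.1
   vertex 3.8 3.8 3.1
  endloop
 endfacet
 facet normal -0.924 0.221 -0.312
  outer loop
   vertex 3.3 3.5 2.7
   vertex 3.7 1.5 0.1
   vertex 2.5 1.0 3.3
  endloop
 endfacet
 facet normal 0.011 0.793 -0.609
  outer loop
   vertex 3.3 3.5 2.7
   vertex 3.8 3.8 3.1
   vertex 3.7 1.5 0.1
  endloop
 endfacet
 facet normal 0.895 0.310 0.322
  outer loop
   vertex 3.3 4.1 4.2
   vertex 3.5 2.9 4.8
   vertex 3.8 3.8 3.1
  endloop
 endfacet
 facet normal -0.252 0.899 -0.359
  outer loop
   vertex 3.3 4.1 4.2
   vertex 3.8 3.8 3.1
   vertex 3.3 3.5 2.7
  endloop
 endfacet
 facet normal -0.877 0.090 0.471
  outer loop
   vertex 3.3 4.1 4.2
   vertex 2.5 1.0 3.3
   vertex 3.5 2.9 4.8
  endloop
 endfacet
 facet normal -0.954 0.279 -0.111
  outer loop
   vertex 3.3 4.1 4.2
   vertex 3.3 3.5 2.7
   vertex 2.5 1.0 3.3
  endloop
 endfacet
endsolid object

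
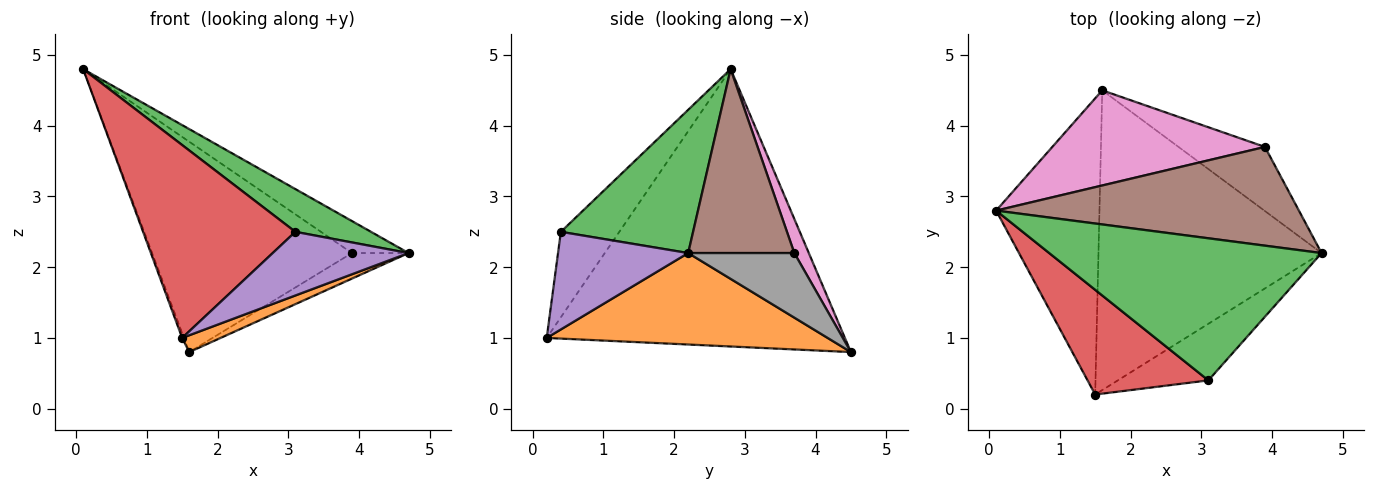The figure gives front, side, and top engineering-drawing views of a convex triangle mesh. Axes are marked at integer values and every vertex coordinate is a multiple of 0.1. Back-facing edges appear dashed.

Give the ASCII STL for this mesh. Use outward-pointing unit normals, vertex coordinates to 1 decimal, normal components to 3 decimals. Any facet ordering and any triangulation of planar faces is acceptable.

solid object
 facet normal -0.937 0.006 -0.349
  outer loop
   vertex 1.6 4.5 0.8
   vertex 1.5 0.2 1.0
   vertex 0.1 2.8 4.8
  endloop
 endfacet
 facet normal 0.379 -0.052 -0.924
  outer loop
   vertex 1.6 4.5 0.8
   vertex 4.7 2.2 2.2
   vertex 1.5 0.2 1.0
  endloop
 endfacet
 facet normal 0.450 -0.257 0.855
  outer loop
   vertex 3.1 0.4 2.5
   vertex 4.7 2.2 2.2
   vertex 0.1 2.8 4.8
  endloop
 endfacet
 facet normal -0.320 -0.833 0.452
  outer loop
   vertex 3.1 0.4 2.5
   vertex 0.1 2.8 4.8
   vertex 1.5 0.2 1.0
  endloop
 endfacet
 facet normal 0.582 -0.608 -0.540
  outer loop
   vertex 3.1 0.4 2.5
   vertex 1.5 0.2 1.0
   vertex 4.7 2.2 2.2
  endloop
 endfacet
 facet normal 0.500 0.267 0.824
  outer loop
   vertex 3.9 3.7 2.2
   vertex 0.1 2.8 4.8
   vertex 4.7 2.2 2.2
  endloop
 endfacet
 facet normal 0.066 0.909 0.411
  outer loop
   vertex 3.9 3.7 2.2
   vertex 1.6 4.5 0.8
   vertex 0.1 2.8 4.8
  endloop
 endfacet
 facet normal 0.570 0.304 -0.763
  outer loop
   vertex 3.9 3.7 2.2
   vertex 4.7 2.2 2.2
   vertex 1.6 4.5 0.8
  endloop
 endfacet
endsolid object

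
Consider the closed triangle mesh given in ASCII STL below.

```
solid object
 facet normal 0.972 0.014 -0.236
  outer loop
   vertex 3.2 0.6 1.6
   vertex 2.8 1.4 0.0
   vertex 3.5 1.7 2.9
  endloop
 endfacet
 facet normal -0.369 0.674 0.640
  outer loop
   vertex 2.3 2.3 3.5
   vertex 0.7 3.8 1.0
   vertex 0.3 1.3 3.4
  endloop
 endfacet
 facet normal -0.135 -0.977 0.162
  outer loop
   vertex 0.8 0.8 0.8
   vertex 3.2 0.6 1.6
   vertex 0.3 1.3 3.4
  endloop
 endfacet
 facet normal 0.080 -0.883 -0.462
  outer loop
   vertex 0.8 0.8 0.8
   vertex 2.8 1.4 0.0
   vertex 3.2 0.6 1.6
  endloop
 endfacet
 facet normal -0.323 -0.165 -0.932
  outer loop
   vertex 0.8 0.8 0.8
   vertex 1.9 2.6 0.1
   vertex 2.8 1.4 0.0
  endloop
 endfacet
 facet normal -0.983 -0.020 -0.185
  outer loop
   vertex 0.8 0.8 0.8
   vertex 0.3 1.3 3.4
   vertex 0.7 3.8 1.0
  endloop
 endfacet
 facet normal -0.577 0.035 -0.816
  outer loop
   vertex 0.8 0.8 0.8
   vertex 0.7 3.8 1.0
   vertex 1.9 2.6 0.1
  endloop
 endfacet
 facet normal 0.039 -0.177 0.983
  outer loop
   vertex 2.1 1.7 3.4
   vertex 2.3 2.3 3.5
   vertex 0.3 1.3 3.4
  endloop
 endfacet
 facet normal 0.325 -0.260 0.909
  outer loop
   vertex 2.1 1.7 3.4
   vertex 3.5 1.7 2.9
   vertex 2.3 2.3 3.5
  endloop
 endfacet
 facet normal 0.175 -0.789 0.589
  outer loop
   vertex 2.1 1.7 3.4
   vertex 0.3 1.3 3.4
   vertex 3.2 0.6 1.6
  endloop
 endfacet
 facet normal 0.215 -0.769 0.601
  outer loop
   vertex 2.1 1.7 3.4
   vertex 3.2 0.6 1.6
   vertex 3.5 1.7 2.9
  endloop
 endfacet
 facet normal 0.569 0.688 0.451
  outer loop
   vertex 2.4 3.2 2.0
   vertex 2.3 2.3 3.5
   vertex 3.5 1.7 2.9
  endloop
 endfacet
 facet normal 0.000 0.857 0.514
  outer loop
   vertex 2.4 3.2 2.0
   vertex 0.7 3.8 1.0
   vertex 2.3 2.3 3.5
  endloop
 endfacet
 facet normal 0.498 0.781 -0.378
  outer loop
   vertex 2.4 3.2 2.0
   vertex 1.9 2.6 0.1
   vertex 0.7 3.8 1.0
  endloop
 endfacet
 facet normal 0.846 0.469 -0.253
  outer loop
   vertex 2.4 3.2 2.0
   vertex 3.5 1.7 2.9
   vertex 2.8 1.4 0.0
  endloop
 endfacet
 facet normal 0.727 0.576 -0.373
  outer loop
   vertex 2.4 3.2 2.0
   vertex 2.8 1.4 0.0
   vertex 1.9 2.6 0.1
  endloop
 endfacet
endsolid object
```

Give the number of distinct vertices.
10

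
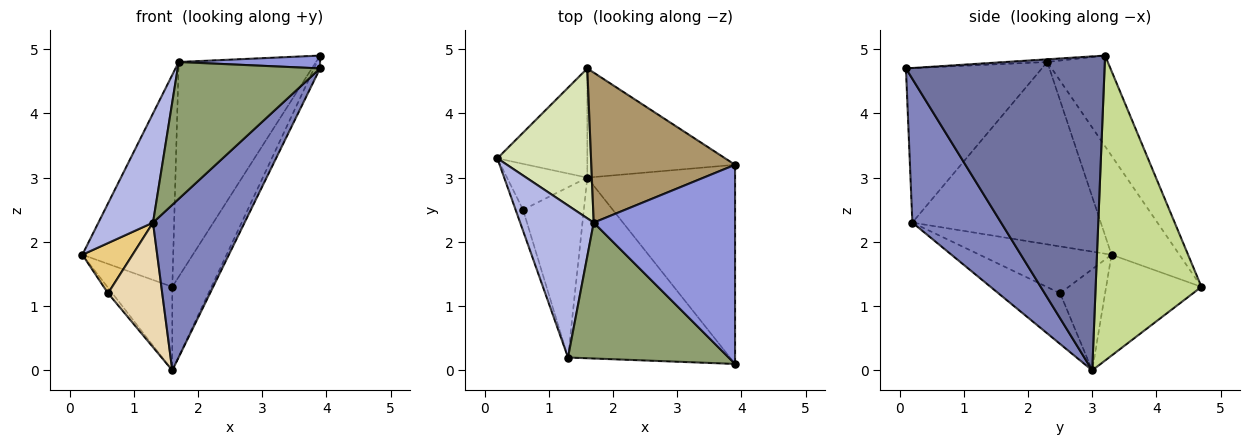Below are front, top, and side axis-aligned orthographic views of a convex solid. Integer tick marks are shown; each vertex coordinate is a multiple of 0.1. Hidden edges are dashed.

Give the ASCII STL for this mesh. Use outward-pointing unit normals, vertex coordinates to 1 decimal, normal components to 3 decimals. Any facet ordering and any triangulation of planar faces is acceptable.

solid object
 facet normal 0.904 0.027 -0.426
  outer loop
   vertex 1.6 3.0 0.0
   vertex 3.9 3.2 4.9
   vertex 3.9 0.1 4.7
  endloop
 endfacet
 facet normal 0.548 -0.565 -0.617
  outer loop
   vertex 1.3 0.2 2.3
   vertex 1.6 3.0 0.0
   vertex 3.9 0.1 4.7
  endloop
 endfacet
 facet normal -0.019 -0.064 0.998
  outer loop
   vertex 1.7 2.3 4.8
   vertex 3.9 0.1 4.7
   vertex 3.9 3.2 4.9
  endloop
 endfacet
 facet normal -0.896 -0.260 0.361
  outer loop
   vertex 1.7 2.3 4.8
   vertex 0.2 3.3 1.8
   vertex 1.3 0.2 2.3
  endloop
 endfacet
 facet normal -0.561 -0.587 0.583
  outer loop
   vertex 1.7 2.3 4.8
   vertex 1.3 0.2 2.3
   vertex 3.9 0.1 4.7
  endloop
 endfacet
 facet normal -0.665 0.454 -0.593
  outer loop
   vertex 1.6 4.7 1.3
   vertex 1.6 3.0 0.0
   vertex 0.2 3.3 1.8
  endloop
 endfacet
 facet normal 0.854 0.316 -0.414
  outer loop
   vertex 1.6 4.7 1.3
   vertex 3.9 3.2 4.9
   vertex 1.6 3.0 0.0
  endloop
 endfacet
 facet normal -0.521 0.697 0.493
  outer loop
   vertex 1.6 4.7 1.3
   vertex 0.2 3.3 1.8
   vertex 1.7 2.3 4.8
  endloop
 endfacet
 facet normal -0.340 0.771 0.538
  outer loop
   vertex 1.6 4.7 1.3
   vertex 1.7 2.3 4.8
   vertex 3.9 3.2 4.9
  endloop
 endfacet
 facet normal -0.781 0.074 -0.620
  outer loop
   vertex 0.6 2.5 1.2
   vertex 0.2 3.3 1.8
   vertex 1.6 3.0 0.0
  endloop
 endfacet
 facet normal -0.924 -0.352 -0.147
  outer loop
   vertex 0.6 2.5 1.2
   vertex 1.3 0.2 2.3
   vertex 0.2 3.3 1.8
  endloop
 endfacet
 facet normal -0.558 -0.490 -0.669
  outer loop
   vertex 0.6 2.5 1.2
   vertex 1.6 3.0 0.0
   vertex 1.3 0.2 2.3
  endloop
 endfacet
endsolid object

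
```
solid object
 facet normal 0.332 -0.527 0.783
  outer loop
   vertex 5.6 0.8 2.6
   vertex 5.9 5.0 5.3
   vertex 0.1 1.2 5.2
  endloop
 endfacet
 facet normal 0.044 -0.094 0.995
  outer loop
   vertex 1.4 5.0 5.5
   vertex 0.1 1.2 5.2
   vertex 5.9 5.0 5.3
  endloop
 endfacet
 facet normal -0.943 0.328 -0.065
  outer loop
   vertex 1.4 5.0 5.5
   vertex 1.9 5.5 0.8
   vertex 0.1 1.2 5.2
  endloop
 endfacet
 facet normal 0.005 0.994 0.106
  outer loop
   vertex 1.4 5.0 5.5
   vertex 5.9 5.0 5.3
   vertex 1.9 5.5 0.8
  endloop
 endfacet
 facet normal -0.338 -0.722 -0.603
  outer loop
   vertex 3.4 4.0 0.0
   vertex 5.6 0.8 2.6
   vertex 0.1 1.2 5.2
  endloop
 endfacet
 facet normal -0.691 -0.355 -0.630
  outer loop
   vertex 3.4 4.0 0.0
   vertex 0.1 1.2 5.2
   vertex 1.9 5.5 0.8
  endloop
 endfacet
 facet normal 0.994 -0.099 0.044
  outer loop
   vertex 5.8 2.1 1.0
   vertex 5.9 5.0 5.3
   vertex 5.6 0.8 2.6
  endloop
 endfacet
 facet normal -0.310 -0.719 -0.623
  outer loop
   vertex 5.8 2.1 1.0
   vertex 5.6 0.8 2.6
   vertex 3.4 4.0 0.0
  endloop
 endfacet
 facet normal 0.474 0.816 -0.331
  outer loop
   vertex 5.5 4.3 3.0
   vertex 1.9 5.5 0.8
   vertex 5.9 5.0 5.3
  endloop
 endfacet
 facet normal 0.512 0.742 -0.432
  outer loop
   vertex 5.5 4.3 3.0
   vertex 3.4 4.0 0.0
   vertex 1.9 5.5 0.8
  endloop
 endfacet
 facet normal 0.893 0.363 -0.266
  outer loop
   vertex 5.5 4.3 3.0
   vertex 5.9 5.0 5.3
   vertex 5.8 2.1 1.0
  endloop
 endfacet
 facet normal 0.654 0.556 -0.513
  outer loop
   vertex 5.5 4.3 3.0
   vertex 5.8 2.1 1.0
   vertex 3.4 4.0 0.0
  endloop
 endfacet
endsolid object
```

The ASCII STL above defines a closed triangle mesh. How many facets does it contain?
12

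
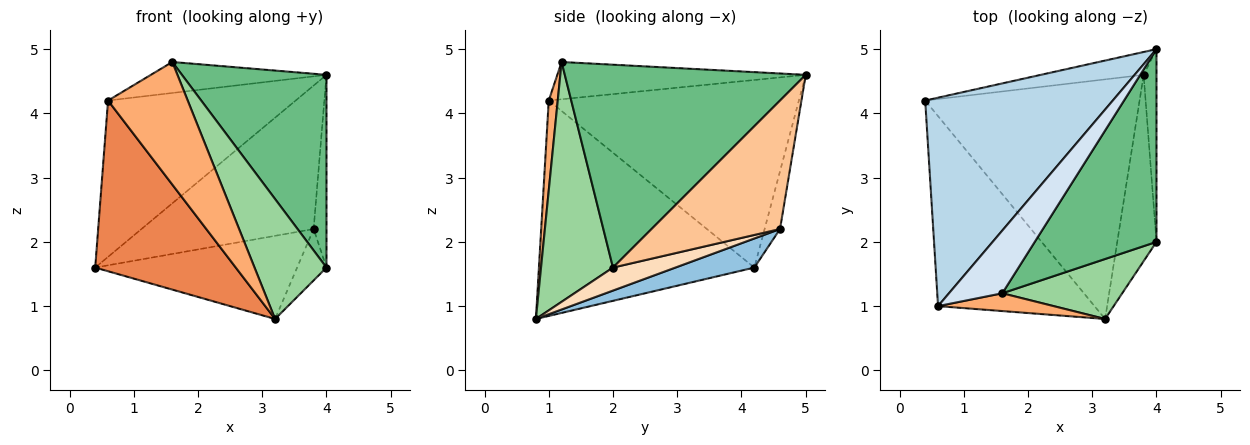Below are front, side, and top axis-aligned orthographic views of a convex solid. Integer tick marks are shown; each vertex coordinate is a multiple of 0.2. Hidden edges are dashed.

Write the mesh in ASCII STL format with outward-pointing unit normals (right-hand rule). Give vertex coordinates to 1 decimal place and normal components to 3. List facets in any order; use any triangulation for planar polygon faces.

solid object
 facet normal -0.088 0.984 -0.157
  outer loop
   vertex 3.8 4.6 2.2
   vertex 0.4 4.2 1.6
   vertex 4.0 5.0 4.6
  endloop
 endfacet
 facet normal 0.127 0.325 -0.937
  outer loop
   vertex 3.8 4.6 2.2
   vertex 3.2 0.8 0.8
   vertex 0.4 4.2 1.6
  endloop
 endfacet
 facet normal -0.625 0.469 0.625
  outer loop
   vertex 0.6 1.0 4.2
   vertex 4.0 5.0 4.6
   vertex 0.4 4.2 1.6
  endloop
 endfacet
 facet normal -0.531 0.375 0.760
  outer loop
   vertex 0.6 1.0 4.2
   vertex 1.6 1.2 4.8
   vertex 4.0 5.0 4.6
  endloop
 endfacet
 facet normal -0.715 -0.467 -0.520
  outer loop
   vertex 0.6 1.0 4.2
   vertex 0.4 4.2 1.6
   vertex 3.2 0.8 0.8
  endloop
 endfacet
 facet normal 0.111 -0.984 0.143
  outer loop
   vertex 0.6 1.0 4.2
   vertex 3.2 0.8 0.8
   vertex 1.6 1.2 4.8
  endloop
 endfacet
 facet normal 0.990 0.099 -0.099
  outer loop
   vertex 4.0 2.0 1.6
   vertex 3.8 4.6 2.2
   vertex 4.0 5.0 4.6
  endloop
 endfacet
 facet normal 0.492 0.232 -0.839
  outer loop
   vertex 4.0 2.0 1.6
   vertex 3.2 0.8 0.8
   vertex 3.8 4.6 2.2
  endloop
 endfacet
 facet normal 0.762 -0.457 0.457
  outer loop
   vertex 4.0 2.0 1.6
   vertex 4.0 5.0 4.6
   vertex 1.6 1.2 4.8
  endloop
 endfacet
 facet normal 0.667 -0.667 0.333
  outer loop
   vertex 4.0 2.0 1.6
   vertex 1.6 1.2 4.8
   vertex 3.2 0.8 0.8
  endloop
 endfacet
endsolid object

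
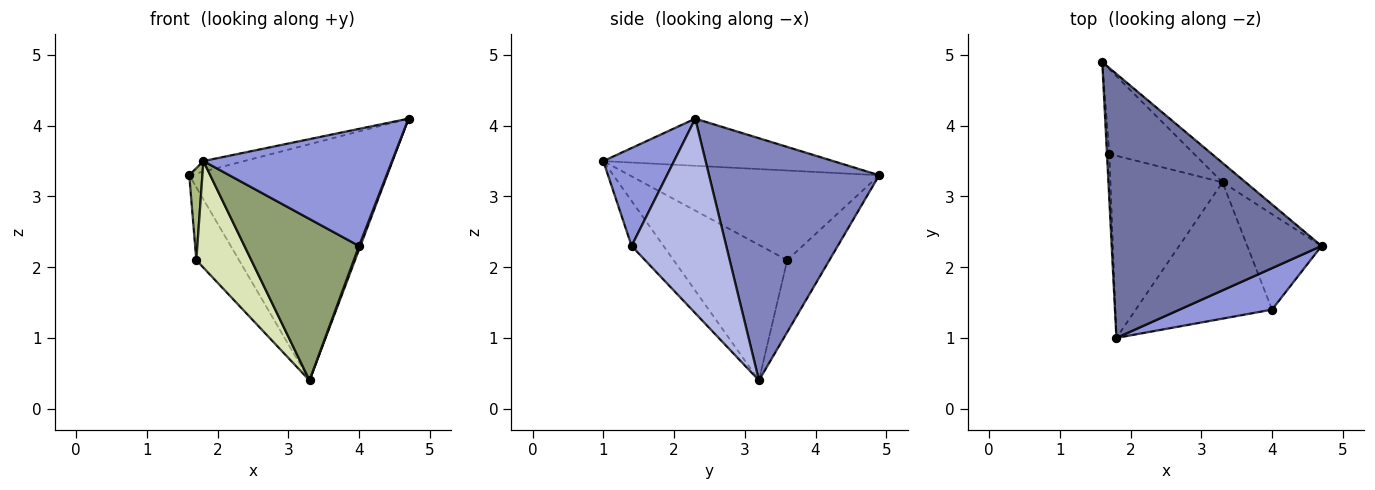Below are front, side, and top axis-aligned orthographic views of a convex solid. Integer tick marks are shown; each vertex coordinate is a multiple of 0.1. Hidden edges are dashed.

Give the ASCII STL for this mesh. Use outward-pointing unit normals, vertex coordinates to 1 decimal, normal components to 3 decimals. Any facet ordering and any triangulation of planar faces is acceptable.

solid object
 facet normal -0.219 0.039 0.975
  outer loop
   vertex 1.8 1.0 3.5
   vertex 4.7 2.3 4.1
   vertex 1.6 4.9 3.3
  endloop
 endfacet
 facet normal 0.651 0.757 -0.062
  outer loop
   vertex 3.3 3.2 0.4
   vertex 1.6 4.9 3.3
   vertex 4.7 2.3 4.1
  endloop
 endfacet
 facet normal 0.333 -0.889 0.315
  outer loop
   vertex 4.0 1.4 2.3
   vertex 4.7 2.3 4.1
   vertex 1.8 1.0 3.5
  endloop
 endfacet
 facet normal 0.934 -0.013 -0.357
  outer loop
   vertex 4.0 1.4 2.3
   vertex 3.3 3.2 0.4
   vertex 4.7 2.3 4.1
  endloop
 endfacet
 facet normal -0.208 -0.747 -0.631
  outer loop
   vertex 4.0 1.4 2.3
   vertex 1.8 1.0 3.5
   vertex 3.3 3.2 0.4
  endloop
 endfacet
 facet normal -0.998 -0.053 -0.026
  outer loop
   vertex 1.7 3.6 2.1
   vertex 1.8 1.0 3.5
   vertex 1.6 4.9 3.3
  endloop
 endfacet
 facet normal -0.541 0.547 -0.638
  outer loop
   vertex 1.7 3.6 2.1
   vertex 1.6 4.9 3.3
   vertex 3.3 3.2 0.4
  endloop
 endfacet
 facet normal -0.722 -0.349 -0.597
  outer loop
   vertex 1.7 3.6 2.1
   vertex 3.3 3.2 0.4
   vertex 1.8 1.0 3.5
  endloop
 endfacet
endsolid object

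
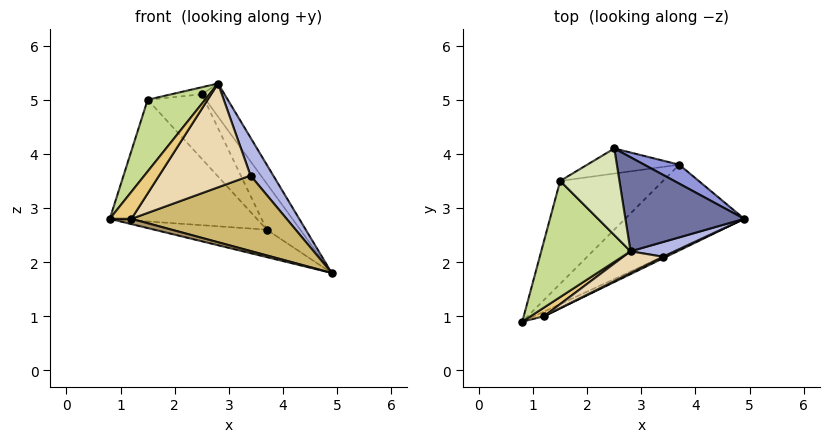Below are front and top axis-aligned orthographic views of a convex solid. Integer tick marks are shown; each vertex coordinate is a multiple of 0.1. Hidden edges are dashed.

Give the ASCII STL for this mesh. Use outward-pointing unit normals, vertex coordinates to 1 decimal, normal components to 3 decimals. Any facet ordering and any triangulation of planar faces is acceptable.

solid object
 facet normal 0.828 0.186 0.529
  outer loop
   vertex 2.8 2.2 5.3
   vertex 4.9 2.8 1.8
   vertex 2.5 4.1 5.1
  endloop
 endfacet
 facet normal -0.352 0.290 -0.890
  outer loop
   vertex 3.7 3.8 2.6
   vertex 4.9 2.8 1.8
   vertex 0.8 0.9 2.8
  endloop
 endfacet
 facet normal 0.716 0.646 0.266
  outer loop
   vertex 3.7 3.8 2.6
   vertex 2.5 4.1 5.1
   vertex 4.9 2.8 1.8
  endloop
 endfacet
 facet normal 0.656 -0.704 0.273
  outer loop
   vertex 3.4 2.1 3.6
   vertex 4.9 2.8 1.8
   vertex 2.8 2.2 5.3
  endloop
 endfacet
 facet normal -0.629 0.594 -0.502
  outer loop
   vertex 1.5 3.5 5.0
   vertex 3.7 3.8 2.6
   vertex 0.8 0.9 2.8
  endloop
 endfacet
 facet normal -0.463 0.826 -0.321
  outer loop
   vertex 1.5 3.5 5.0
   vertex 2.5 4.1 5.1
   vertex 3.7 3.8 2.6
  endloop
 endfacet
 facet normal -0.585 -0.426 0.690
  outer loop
   vertex 1.5 3.5 5.0
   vertex 0.8 0.9 2.8
   vertex 2.8 2.2 5.3
  endloop
 endfacet
 facet normal -0.147 0.081 0.986
  outer loop
   vertex 1.5 3.5 5.0
   vertex 2.8 2.2 5.3
   vertex 2.5 4.1 5.1
  endloop
 endfacet
 facet normal 0.185 -0.740 -0.647
  outer loop
   vertex 1.2 1.0 2.8
   vertex 0.8 0.9 2.8
   vertex 4.9 2.8 1.8
  endloop
 endfacet
 facet normal 0.442 -0.897 0.019
  outer loop
   vertex 1.2 1.0 2.8
   vertex 4.9 2.8 1.8
   vertex 3.4 2.1 3.6
  endloop
 endfacet
 facet normal 0.232 -0.927 0.296
  outer loop
   vertex 1.2 1.0 2.8
   vertex 2.8 2.2 5.3
   vertex 0.8 0.9 2.8
  endloop
 endfacet
 facet normal 0.383 -0.904 0.189
  outer loop
   vertex 1.2 1.0 2.8
   vertex 3.4 2.1 3.6
   vertex 2.8 2.2 5.3
  endloop
 endfacet
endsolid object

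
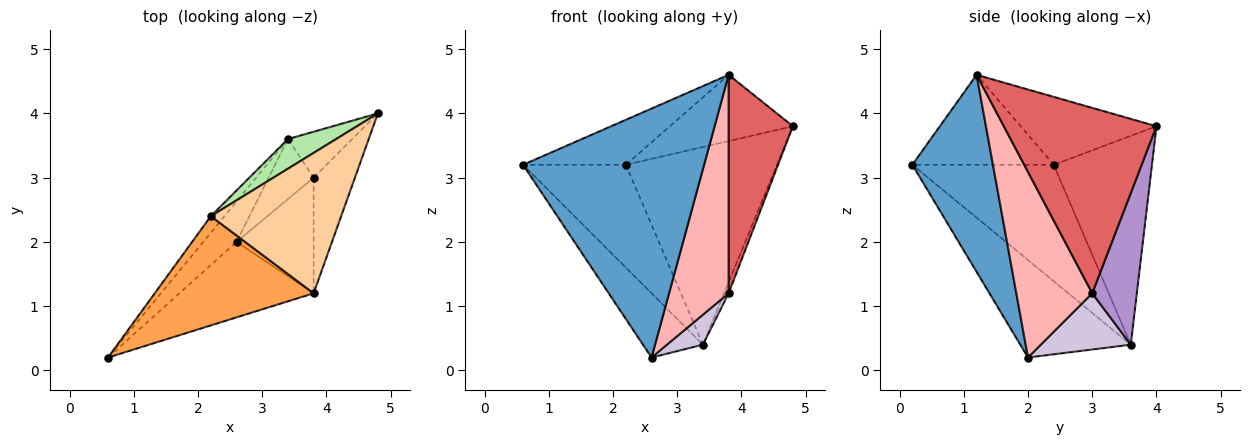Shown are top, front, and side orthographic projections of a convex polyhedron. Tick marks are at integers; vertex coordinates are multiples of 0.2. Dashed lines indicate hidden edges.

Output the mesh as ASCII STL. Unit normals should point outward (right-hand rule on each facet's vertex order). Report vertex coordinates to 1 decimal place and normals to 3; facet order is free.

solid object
 facet normal 0.392 -0.880 -0.267
  outer loop
   vertex 2.6 2.0 0.2
   vertex 3.8 1.2 4.6
   vertex 0.6 0.2 3.2
  endloop
 endfacet
 facet normal -0.842 0.457 -0.287
  outer loop
   vertex 3.4 3.6 0.4
   vertex 2.6 2.0 0.2
   vertex 0.6 0.2 3.2
  endloop
 endfacet
 facet normal -0.464 0.337 0.819
  outer loop
   vertex 2.2 2.4 3.2
   vertex 0.6 0.2 3.2
   vertex 3.8 1.2 4.6
  endloop
 endfacet
 facet normal -0.426 0.386 0.818
  outer loop
   vertex 2.2 2.4 3.2
   vertex 3.8 1.2 4.6
   vertex 4.8 4.0 3.8
  endloop
 endfacet
 facet normal -0.805 0.586 -0.094
  outer loop
   vertex 2.2 2.4 3.2
   vertex 3.4 3.6 0.4
   vertex 0.6 0.2 3.2
  endloop
 endfacet
 facet normal -0.541 0.832 0.125
  outer loop
   vertex 2.2 2.4 3.2
   vertex 4.8 4.0 3.8
   vertex 3.4 3.6 0.4
  endloop
 endfacet
 facet normal 0.903 -0.380 -0.201
  outer loop
   vertex 3.8 3.0 1.2
   vertex 4.8 4.0 3.8
   vertex 3.8 1.2 4.6
  endloop
 endfacet
 facet normal 0.748 -0.587 -0.311
  outer loop
   vertex 3.8 3.0 1.2
   vertex 3.8 1.2 4.6
   vertex 2.6 2.0 0.2
  endloop
 endfacet
 facet normal 0.917 0.093 -0.388
  outer loop
   vertex 3.8 3.0 1.2
   vertex 3.4 3.6 0.4
   vertex 4.8 4.0 3.8
  endloop
 endfacet
 facet normal 0.745 -0.298 -0.596
  outer loop
   vertex 3.8 3.0 1.2
   vertex 2.6 2.0 0.2
   vertex 3.4 3.6 0.4
  endloop
 endfacet
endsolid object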